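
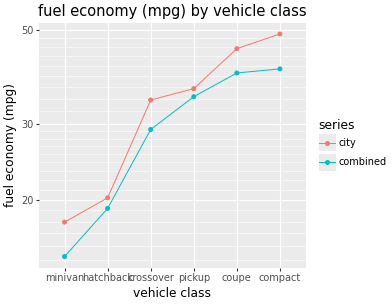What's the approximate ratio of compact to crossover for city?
compact ≈ 50, crossover ≈ 35; 50/35 ≈ 1.43.

≈ 1.43×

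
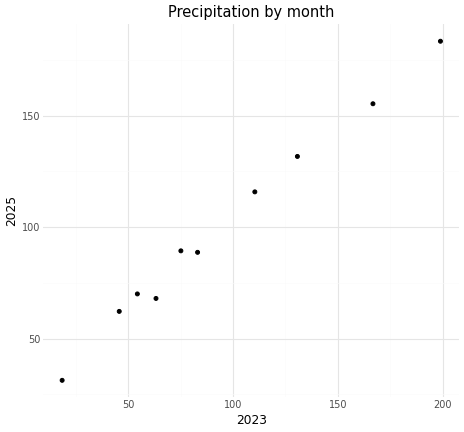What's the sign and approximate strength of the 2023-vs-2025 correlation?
Points are positively correlated; strong (|r| ≈ 1.0).

positive, strong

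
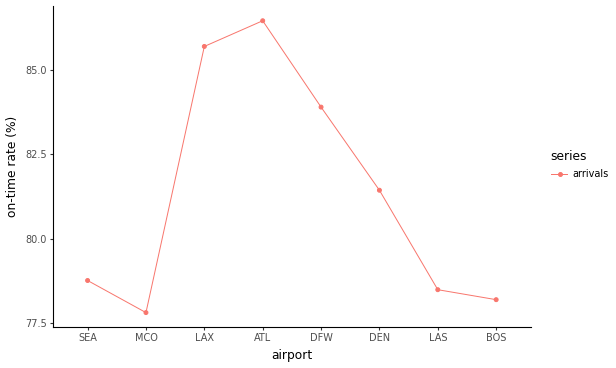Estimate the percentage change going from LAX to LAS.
LAX ≈ 86, LAS ≈ 78; (78 − 86) / 86 ≈ -9.3%.

≈ -9.3%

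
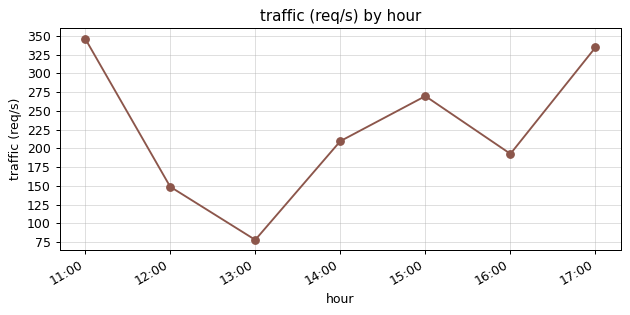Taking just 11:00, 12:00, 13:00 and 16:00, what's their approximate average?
(350 + 150 + 75 + 200) / 4 ≈ 194.

≈ 194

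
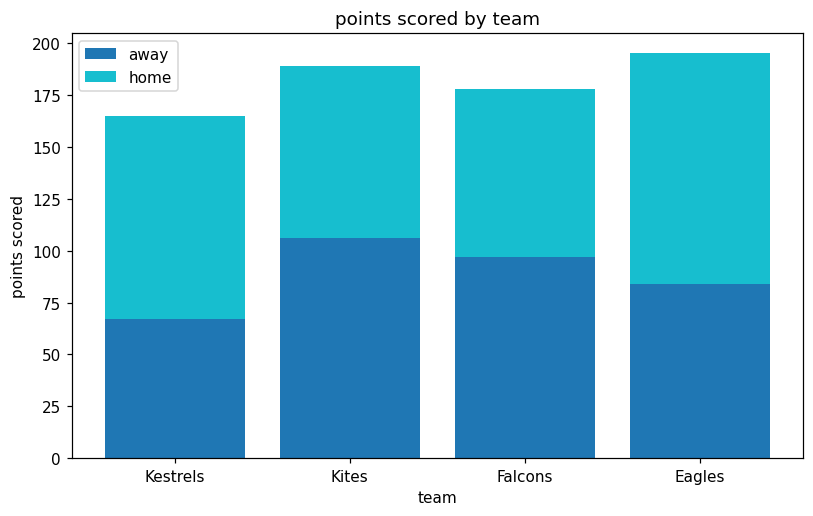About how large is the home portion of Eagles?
≈ 120

home top ≈ 200, bottom ≈ 80; segment ≈ 120.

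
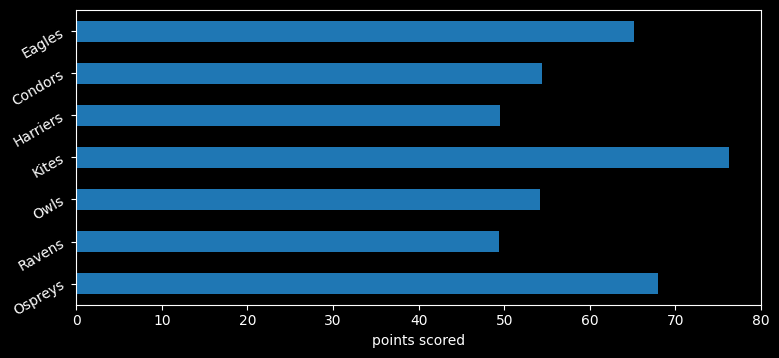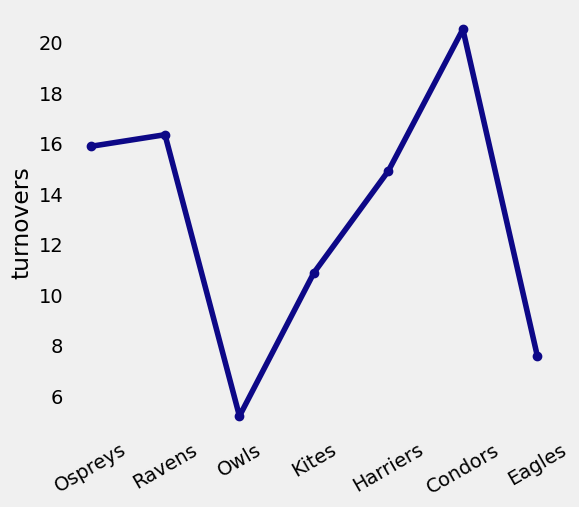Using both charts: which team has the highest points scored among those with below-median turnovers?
Chart 2 median turnovers ≈ 14; below-median teams: Owls, Kites, Eagles. Among those, Kites has the highest points scored (≈ 80).

Kites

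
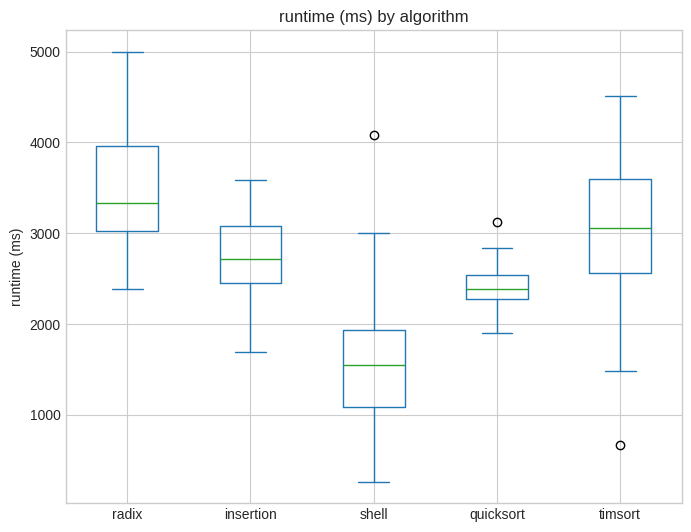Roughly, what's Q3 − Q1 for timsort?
Q3 ≈ 3600, Q1 ≈ 2600; IQR ≈ 1000.

≈ 1000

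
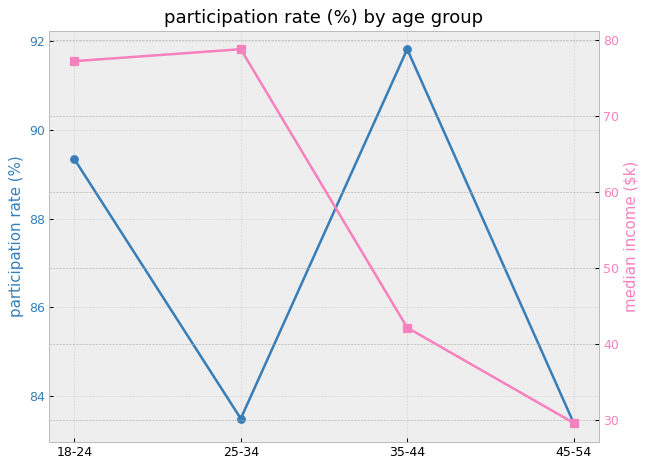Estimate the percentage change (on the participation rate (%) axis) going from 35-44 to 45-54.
35-44 ≈ 92, 45-54 ≈ 83; (83 − 92) / 92 ≈ -9.8%.

≈ -9.8%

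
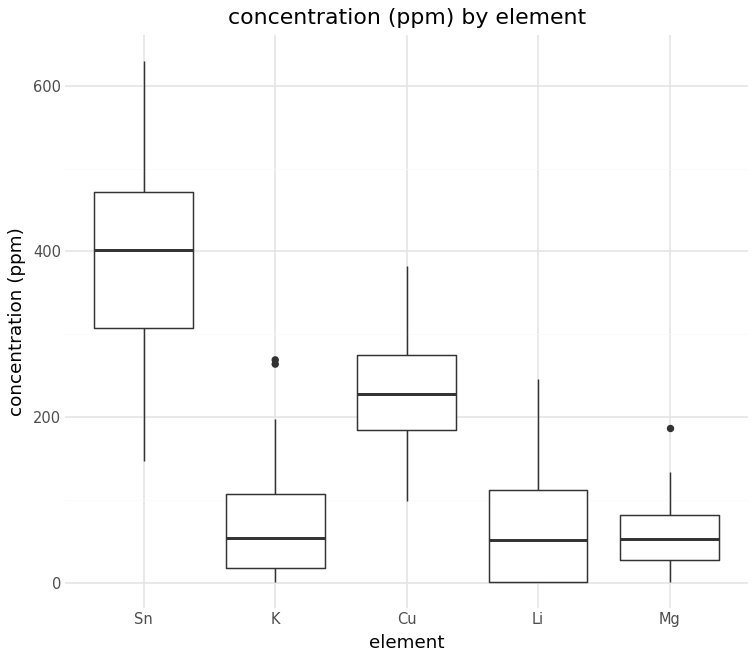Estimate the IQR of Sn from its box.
≈ 150

Q3 ≈ 450, Q1 ≈ 300; IQR ≈ 150.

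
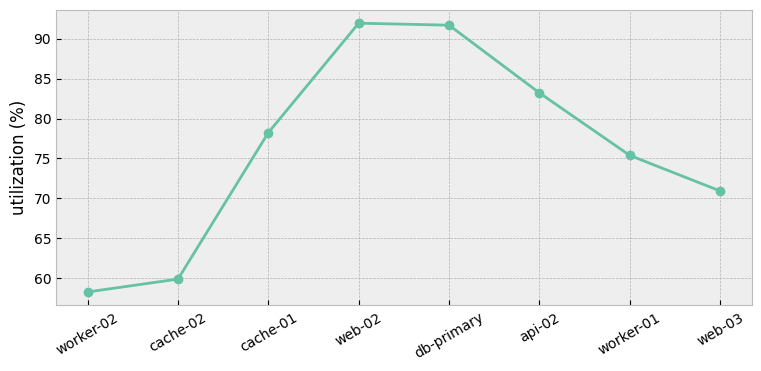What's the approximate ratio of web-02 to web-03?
≈ 1.29×

web-02 ≈ 90, web-03 ≈ 70; 90/70 ≈ 1.29.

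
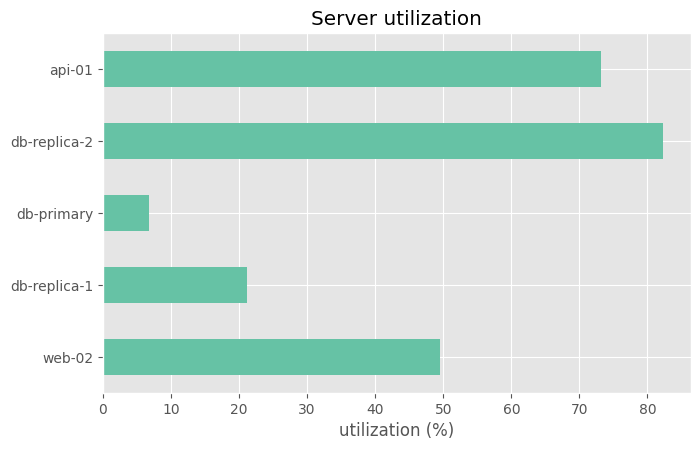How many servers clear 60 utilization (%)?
2

Above 60: db-replica-2, api-01.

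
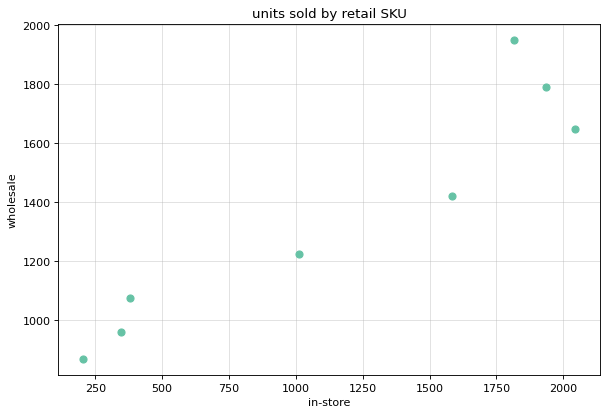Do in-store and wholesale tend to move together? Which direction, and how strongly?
positive, strong

Points are positively correlated; strong (|r| ≈ 0.9).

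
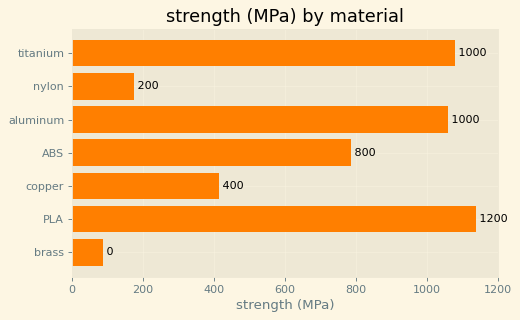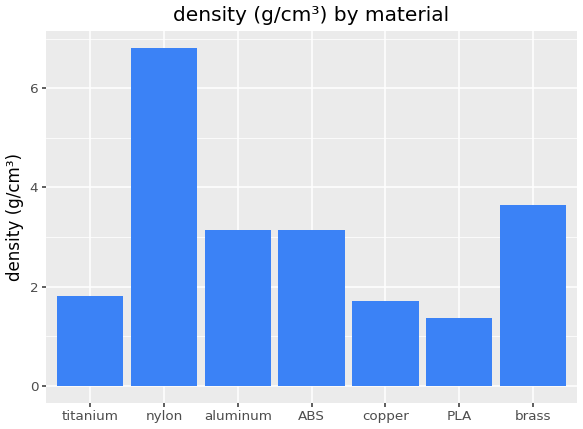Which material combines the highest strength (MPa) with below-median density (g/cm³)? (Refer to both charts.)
PLA

Chart 2 median density (g/cm³) ≈ 3; below-median materials: titanium, copper, PLA. Among those, PLA has the highest strength (MPa) (≈ 1200).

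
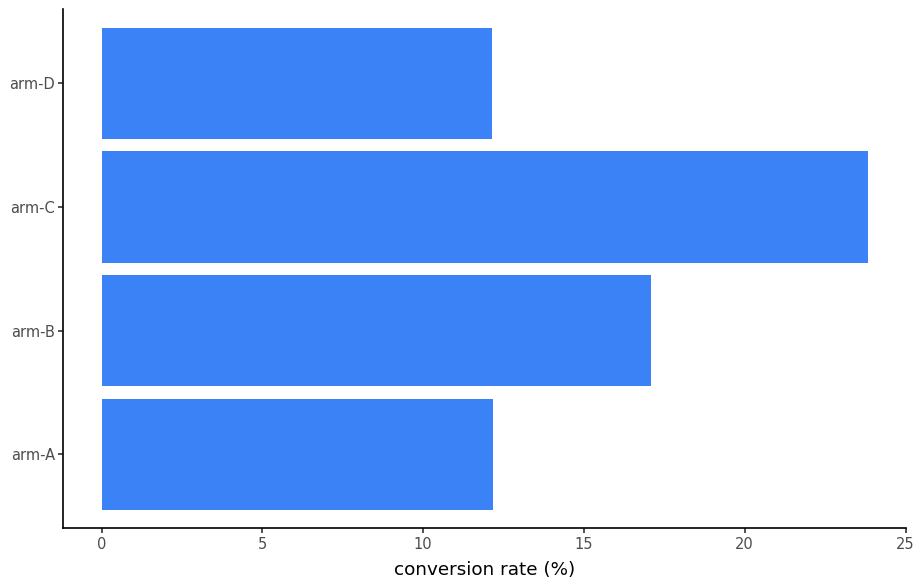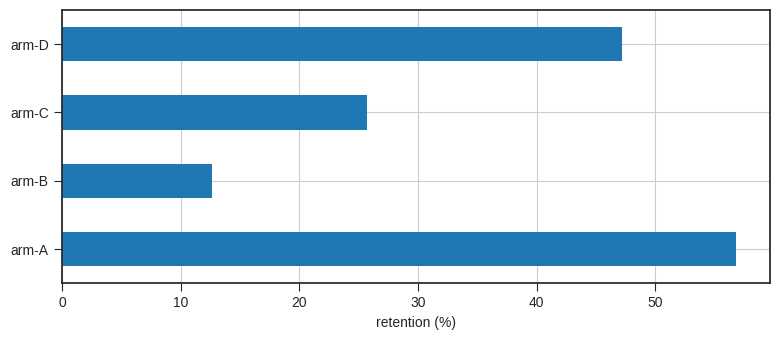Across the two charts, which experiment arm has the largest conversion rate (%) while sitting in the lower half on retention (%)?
Chart 2 median retention (%) ≈ 40; below-median experiment arms: arm-B, arm-C. Among those, arm-C has the highest conversion rate (%) (≈ 25).

arm-C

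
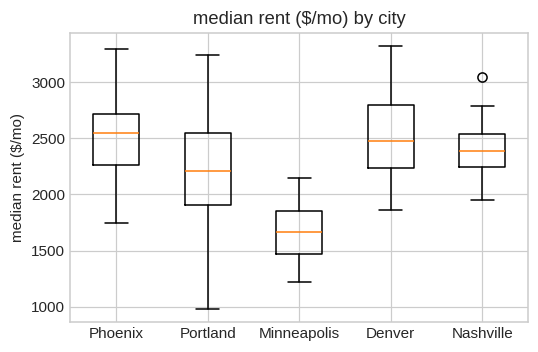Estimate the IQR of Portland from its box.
≈ 600

Q3 ≈ 2500, Q1 ≈ 1900; IQR ≈ 600.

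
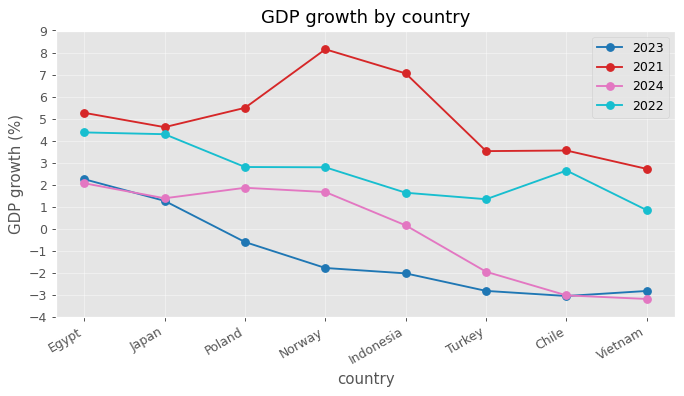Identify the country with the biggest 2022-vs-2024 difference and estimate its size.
Chile, ≈ 6 %

Chile: 2022 ≈ 3, 2024 ≈ -3 → gap ≈ 6. Next-largest (Vietnam) is only ≈ 4.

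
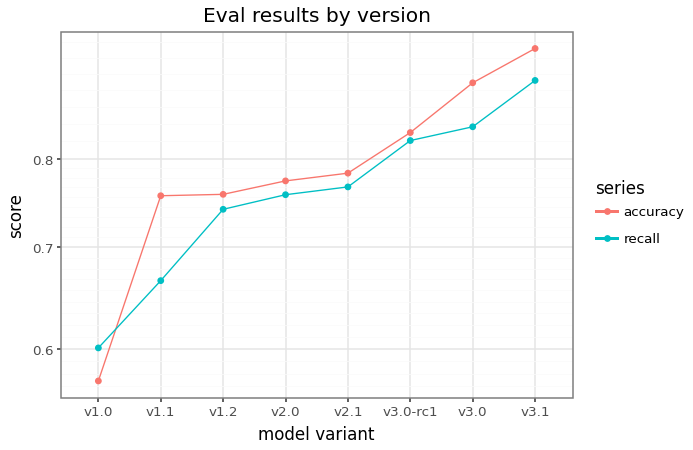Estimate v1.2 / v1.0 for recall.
v1.2 ≈ 0.75, v1.0 ≈ 0.60; 0.75/0.60 ≈ 1.25.

≈ 1.25×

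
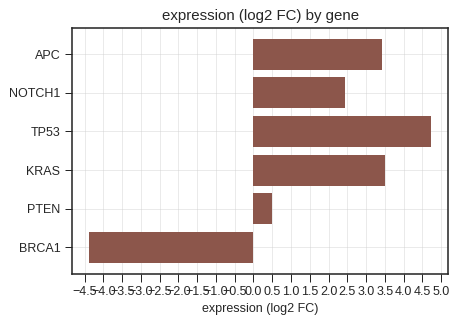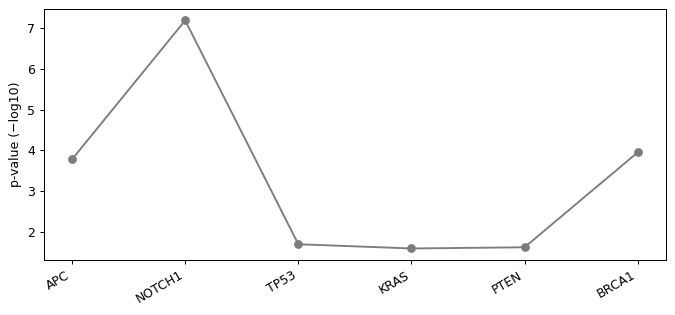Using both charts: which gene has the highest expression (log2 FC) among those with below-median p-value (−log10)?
Chart 2 median p-value (−log10) ≈ 3; below-median genes: TP53, KRAS, PTEN. Among those, TP53 has the highest expression (log2 FC) (≈ 4.5).

TP53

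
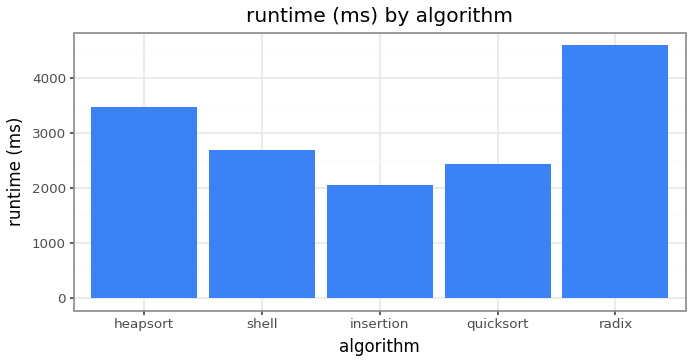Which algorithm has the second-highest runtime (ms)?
heapsort

Top 3: radix ≈ 4500, heapsort ≈ 3500, shell ≈ 2500.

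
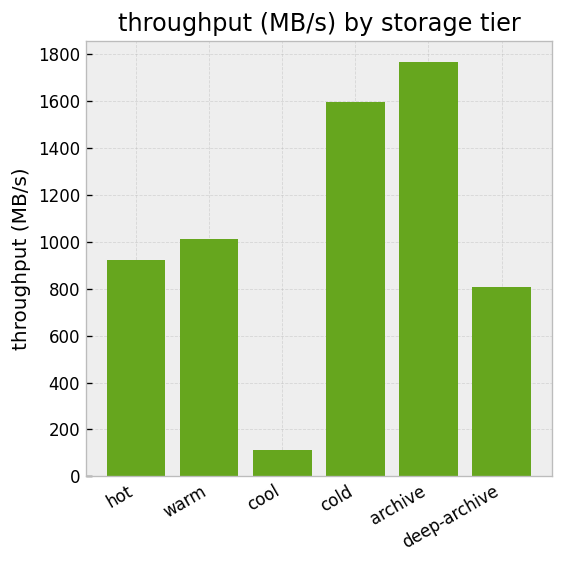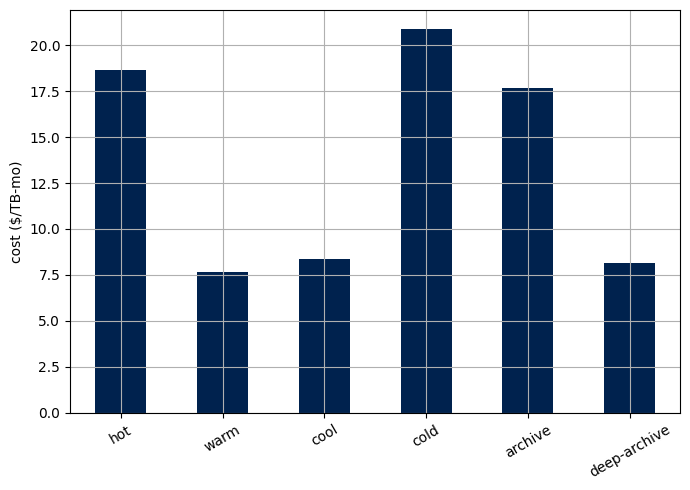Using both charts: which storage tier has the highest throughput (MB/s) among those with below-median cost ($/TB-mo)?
Chart 2 median cost ($/TB-mo) ≈ 14; below-median storage tiers: warm, cool, deep-archive. Among those, warm has the highest throughput (MB/s) (≈ 1000).

warm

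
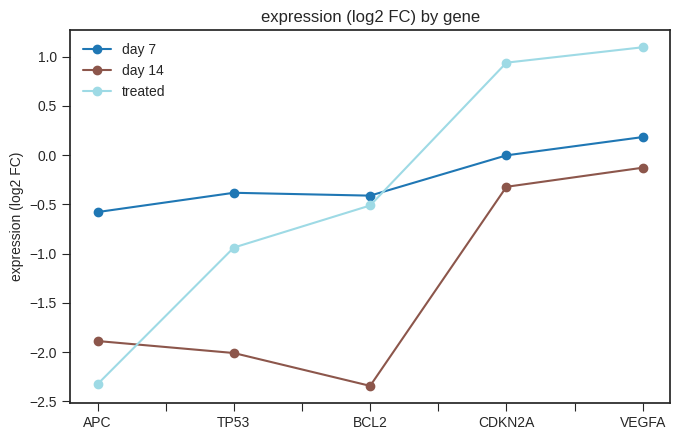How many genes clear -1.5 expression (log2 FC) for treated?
Above -1.5: TP53, BCL2, CDKN2A, VEGFA.

4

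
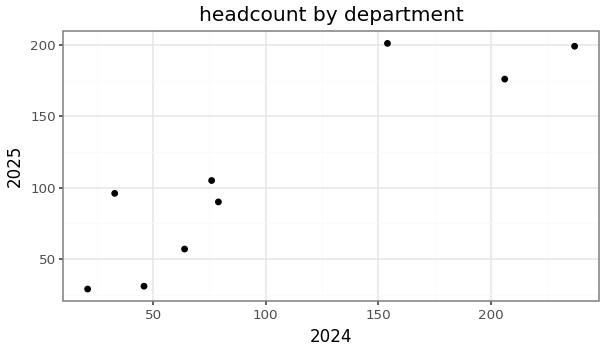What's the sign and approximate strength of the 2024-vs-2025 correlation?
Points are positively correlated; strong (|r| ≈ 0.9).

positive, strong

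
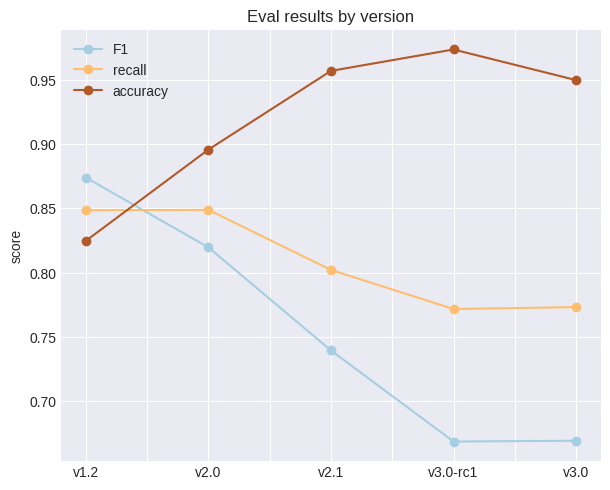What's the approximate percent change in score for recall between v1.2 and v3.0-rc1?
v1.2 ≈ 0.85, v3.0-rc1 ≈ 0.75; (0.75 − 0.85) / 0.85 ≈ -11.8%.

≈ -11.8%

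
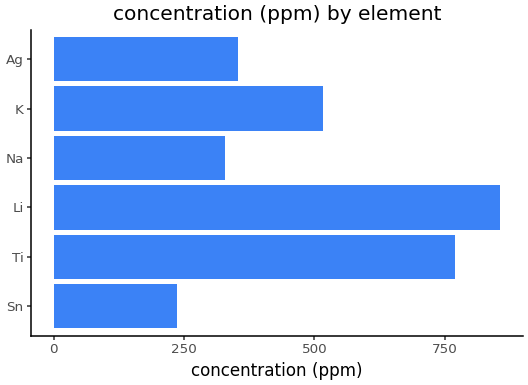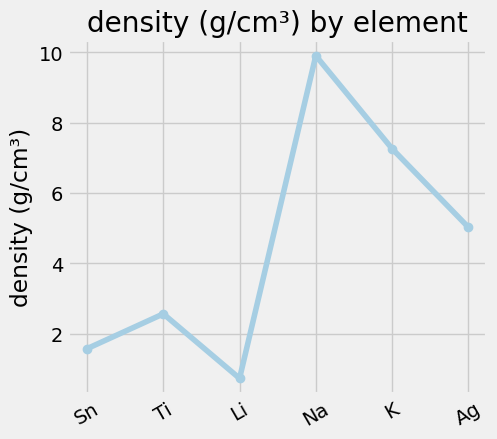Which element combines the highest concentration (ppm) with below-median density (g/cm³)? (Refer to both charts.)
Li

Chart 2 median density (g/cm³) ≈ 4; below-median elements: Sn, Ti, Li. Among those, Li has the highest concentration (ppm) (≈ 900).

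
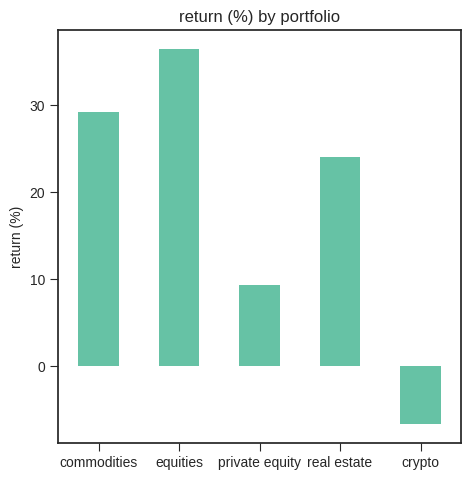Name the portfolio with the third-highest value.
real estate

Top 4: equities ≈ 35, commodities ≈ 30, real estate ≈ 25, private equity ≈ 10.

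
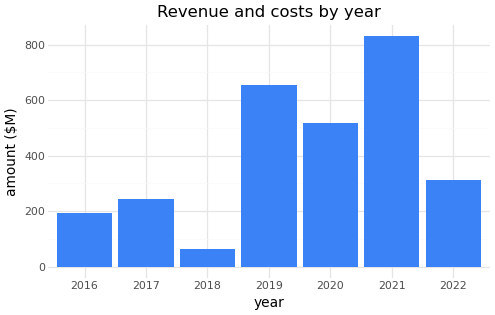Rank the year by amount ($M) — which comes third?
Top 4: 2021 ≈ 800, 2019 ≈ 700, 2020 ≈ 500, 2022 ≈ 300.

2020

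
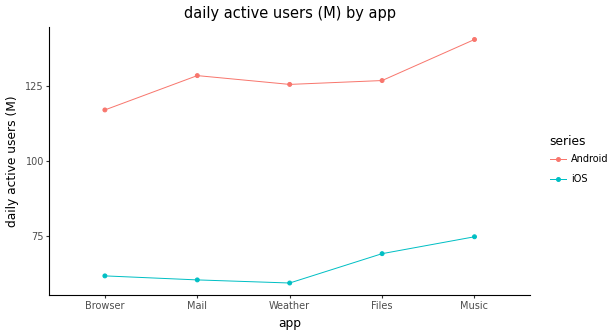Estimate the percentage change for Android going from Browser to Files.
Browser ≈ 120, Files ≈ 130; (130 − 120) / 120 ≈ +8.3%.

≈ +8.3%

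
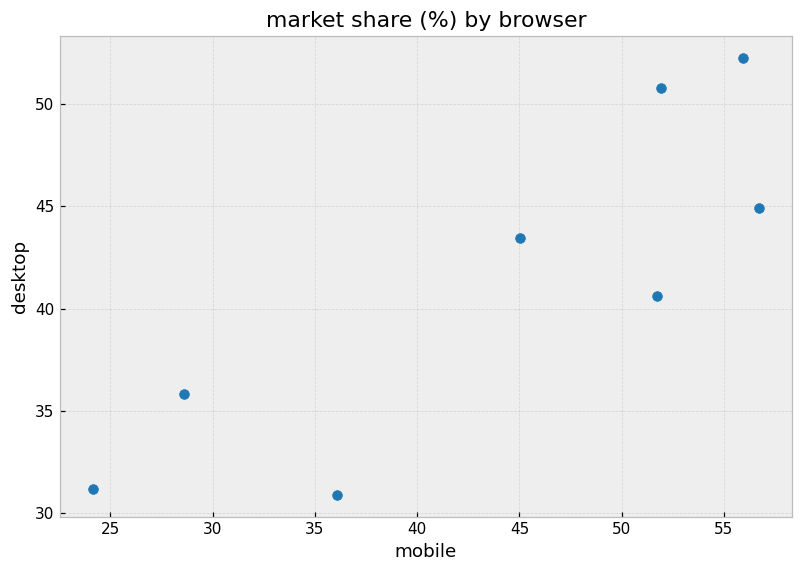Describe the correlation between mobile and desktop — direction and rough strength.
Points are positively correlated; strong (|r| ≈ 0.8).

positive, strong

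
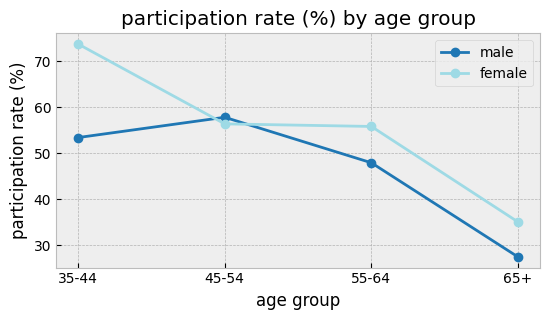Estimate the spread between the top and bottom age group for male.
≈ 35

Max 45-54 ≈ 60, min 65+ ≈ 25; range ≈ 35.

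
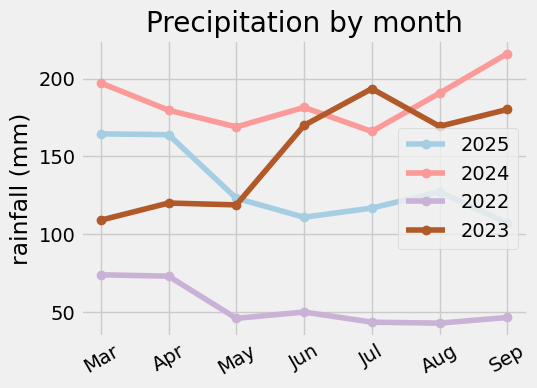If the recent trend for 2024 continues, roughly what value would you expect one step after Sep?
≈ 250

Last three: 160, 200, 220 → slope ≈ 30/step → next ≈ 250.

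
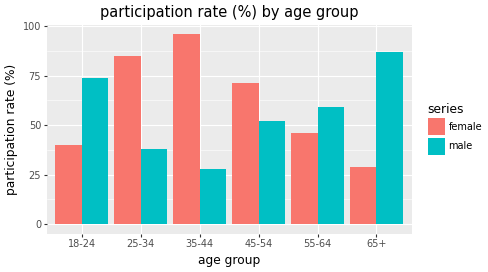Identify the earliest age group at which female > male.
25-34

18-24: female ≈ 40 vs male ≈ 70 (not yet); 25-34: female ≈ 90 vs male ≈ 40 (first crossover).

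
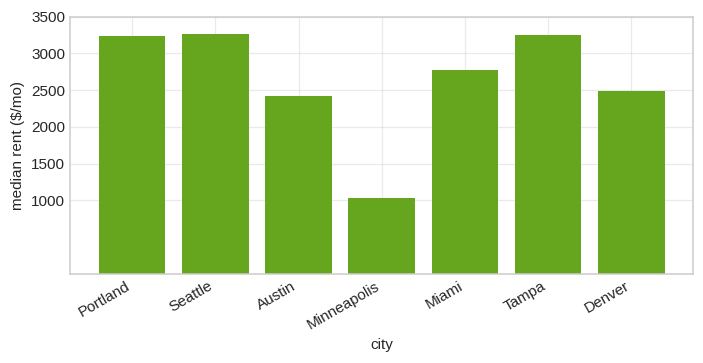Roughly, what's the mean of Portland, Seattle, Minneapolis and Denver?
≈ 2500

(3000 + 3500 + 1000 + 2500) / 4 ≈ 2500.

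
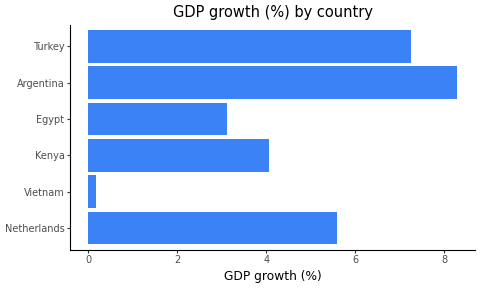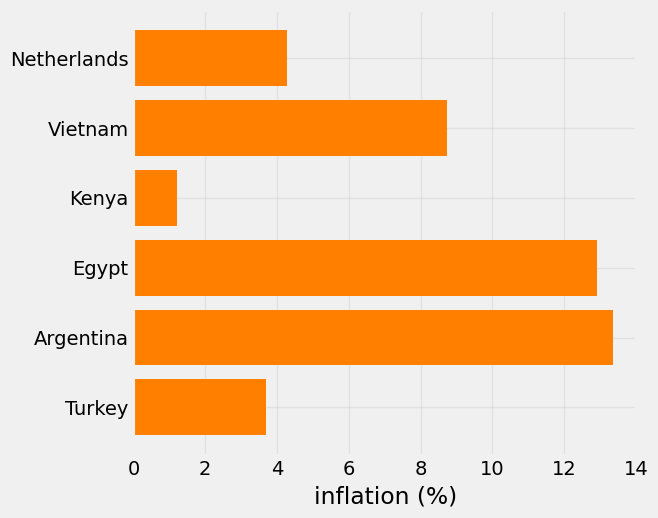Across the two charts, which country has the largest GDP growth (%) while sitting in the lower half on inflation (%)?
Turkey

Chart 2 median inflation (%) ≈ 6; below-median countries: Netherlands, Kenya, Turkey. Among those, Turkey has the highest GDP growth (%) (≈ 7).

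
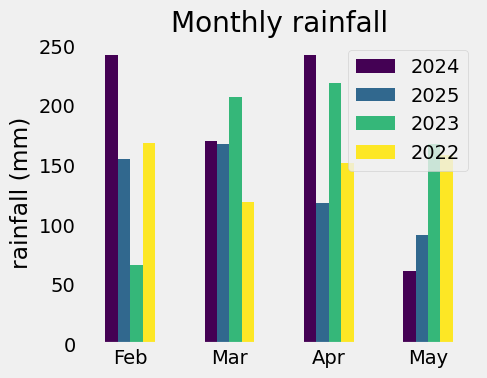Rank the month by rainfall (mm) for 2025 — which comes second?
Feb

Top 3 for 2025: Mar ≈ 175, Feb ≈ 150, Apr ≈ 125.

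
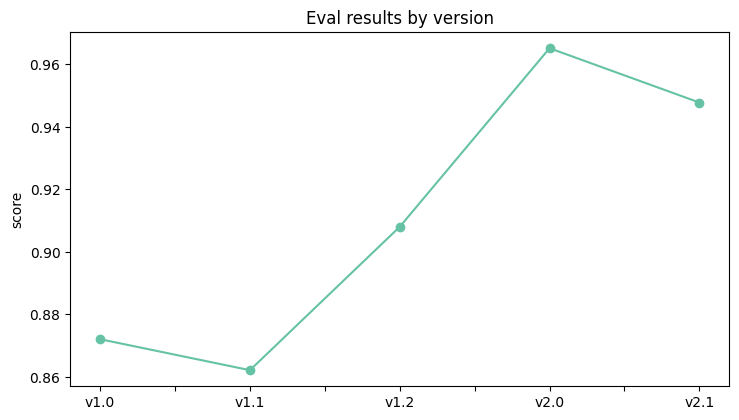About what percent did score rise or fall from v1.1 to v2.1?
v1.1 ≈ 0.86, v2.1 ≈ 0.95; (0.95 − 0.86) / 0.86 ≈ +10.5%.

≈ +10.5%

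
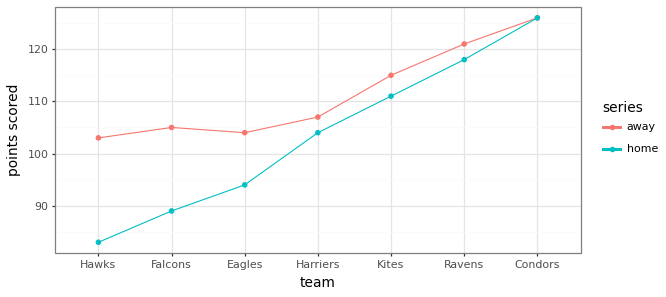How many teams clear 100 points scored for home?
4

Above 100: Harriers, Kites, Ravens, Condors.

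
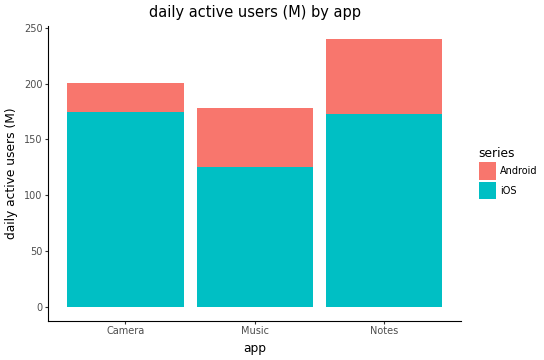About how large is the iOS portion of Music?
iOS top ≈ 120, bottom ≈ 0; segment ≈ 120.

≈ 120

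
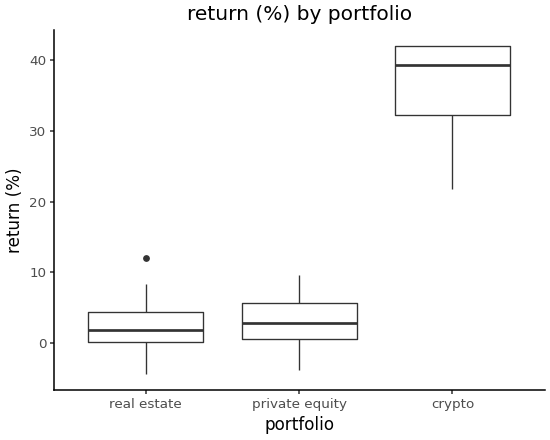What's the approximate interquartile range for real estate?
≈ 5

Q3 ≈ 5, Q1 ≈ 0; IQR ≈ 5.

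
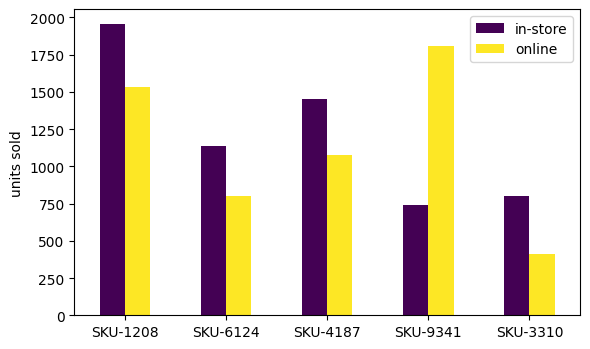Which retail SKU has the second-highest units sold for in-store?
Top 3 for in-store: SKU-1208 ≈ 2000, SKU-4187 ≈ 1400, SKU-6124 ≈ 1200.

SKU-4187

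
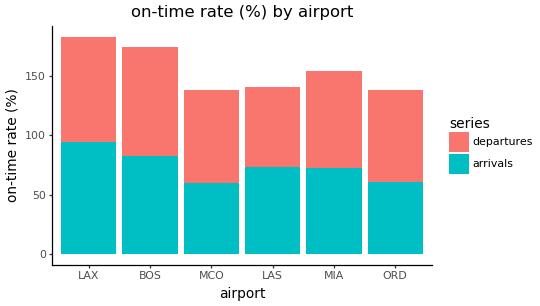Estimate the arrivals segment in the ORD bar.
≈ 60

arrivals top ≈ 60, bottom ≈ 0; segment ≈ 60.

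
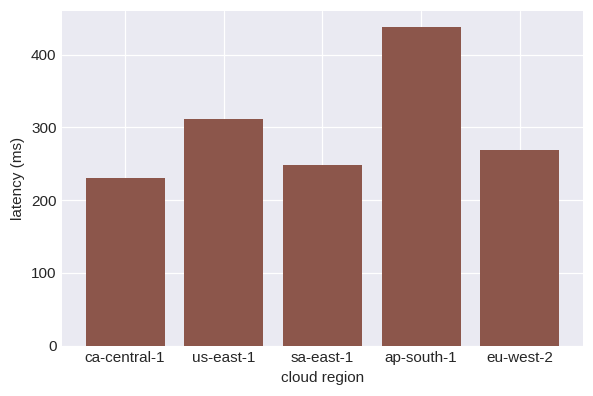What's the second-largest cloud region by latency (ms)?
us-east-1

Top 3: ap-south-1 ≈ 450, us-east-1 ≈ 300, eu-west-2 ≈ 250.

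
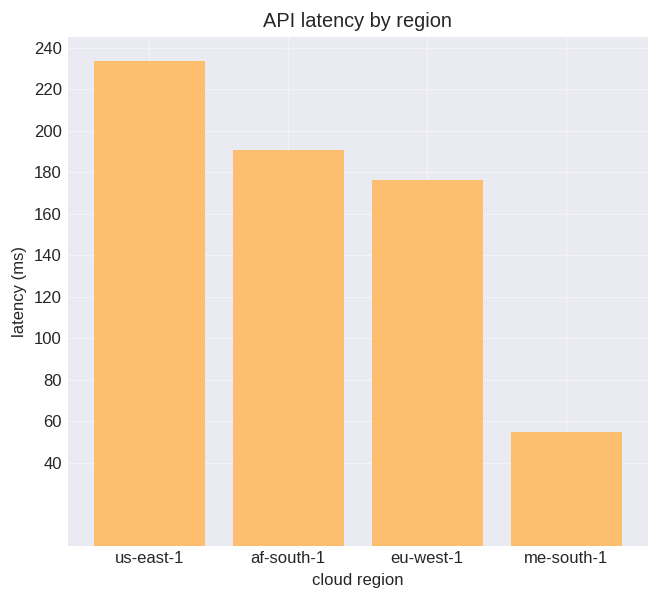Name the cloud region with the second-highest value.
Top 3: us-east-1 ≈ 240, af-south-1 ≈ 200, eu-west-1 ≈ 180.

af-south-1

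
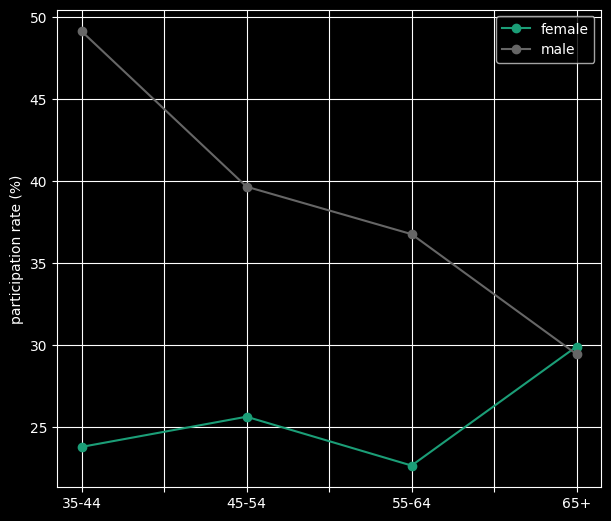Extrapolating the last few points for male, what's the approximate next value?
≈ 25

Last three: 40, 35, 30 → slope ≈ -5/step → next ≈ 25.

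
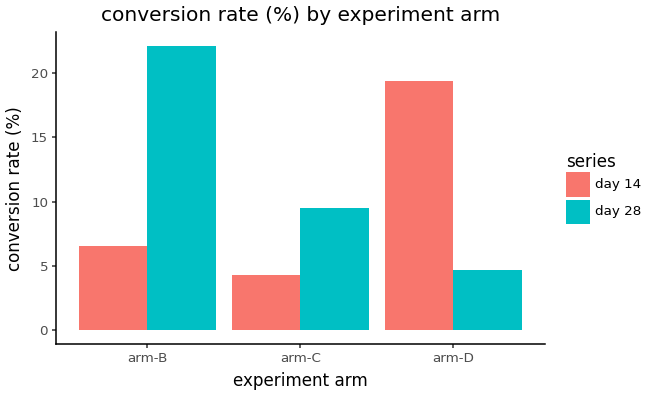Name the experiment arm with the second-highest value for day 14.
arm-B

Top 3 for day 14: arm-D ≈ 20, arm-B ≈ 6, arm-C ≈ 4.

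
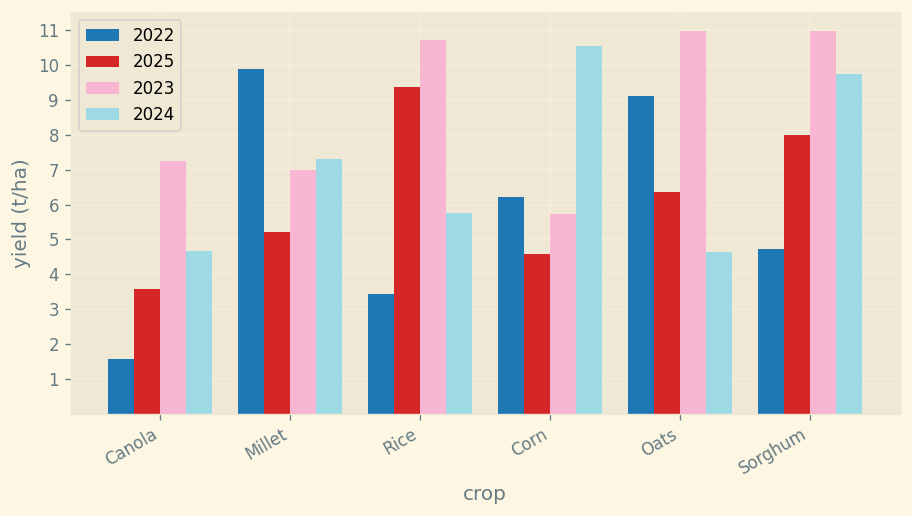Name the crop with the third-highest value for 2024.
Top 4 for 2024: Corn ≈ 11, Sorghum ≈ 10, Millet ≈ 7, Rice ≈ 6.

Millet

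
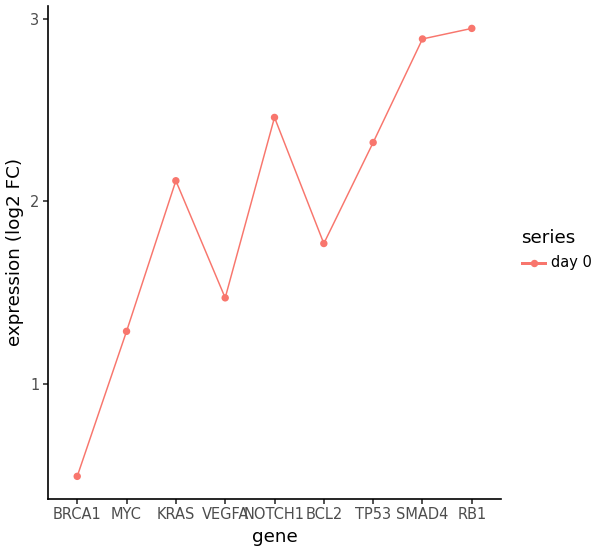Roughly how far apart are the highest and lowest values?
≈ 2.5

Max RB1 ≈ 3.0, min BRCA1 ≈ 0.5; range ≈ 2.5.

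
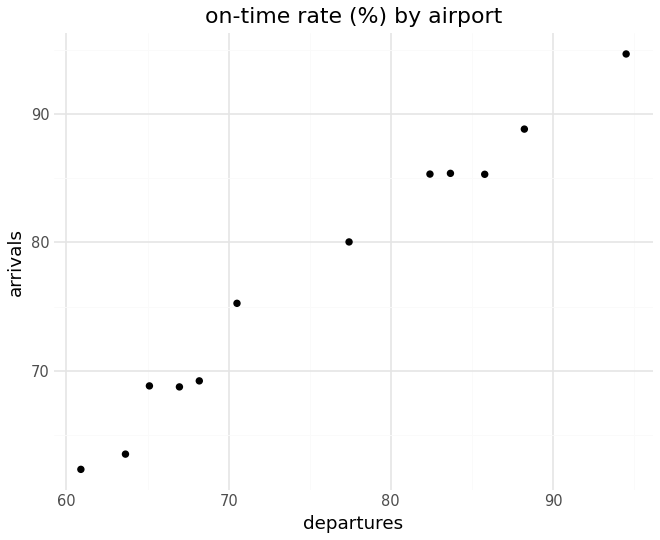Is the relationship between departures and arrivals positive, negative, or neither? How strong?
Points are positively correlated; strong (|r| ≈ 1.0).

positive, strong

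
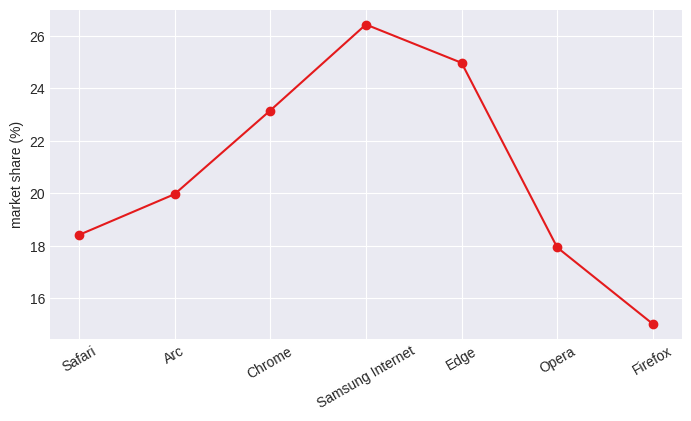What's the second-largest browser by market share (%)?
Top 3: Samsung Internet ≈ 26, Edge ≈ 25, Chrome ≈ 23.

Edge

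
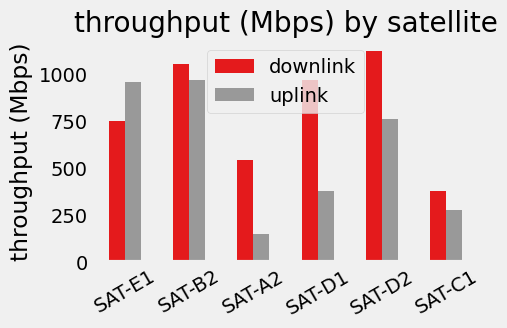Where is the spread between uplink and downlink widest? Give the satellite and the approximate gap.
SAT-D1, ≈ 600 Mbps

SAT-D1: uplink ≈ 400, downlink ≈ 1000 → gap ≈ 600. Next-largest (SAT-A2) is only ≈ 300.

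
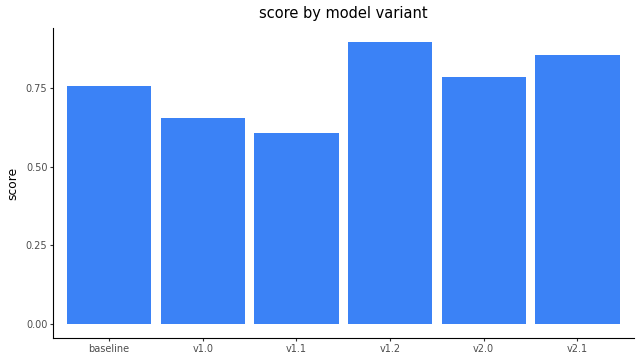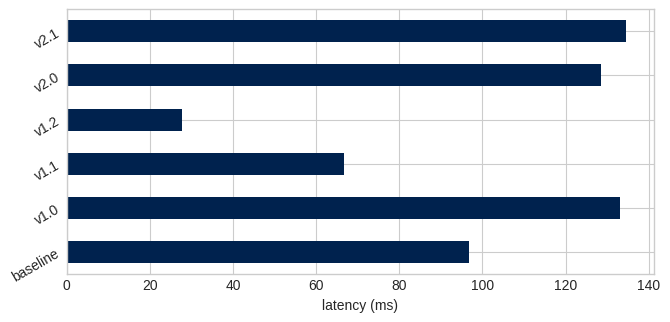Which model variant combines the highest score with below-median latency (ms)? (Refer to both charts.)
v1.2

Chart 2 median latency (ms) ≈ 120; below-median model variants: baseline, v1.1, v1.2. Among those, v1.2 has the highest score (≈ 0.9).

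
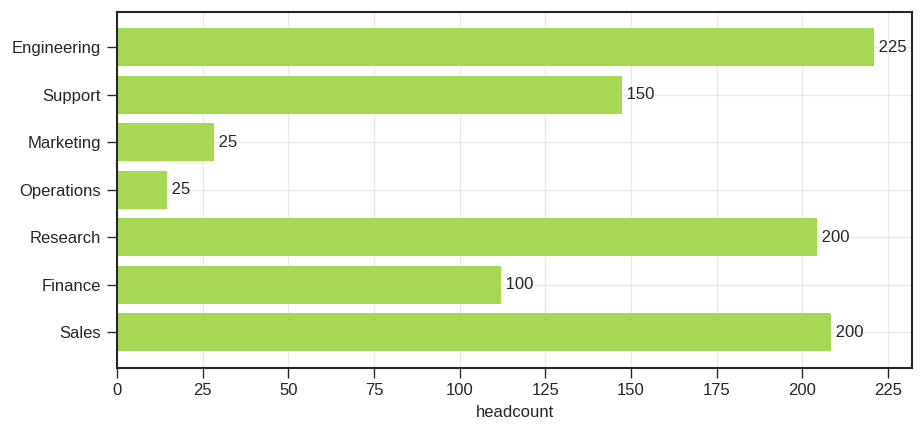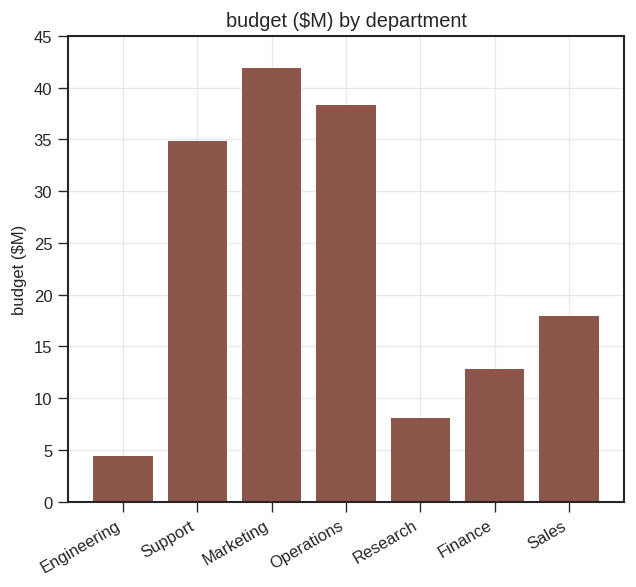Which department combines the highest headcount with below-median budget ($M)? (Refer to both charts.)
Chart 2 median budget ($M) ≈ 20; below-median departments: Engineering, Research, Finance. Among those, Engineering has the highest headcount (≈ 225).

Engineering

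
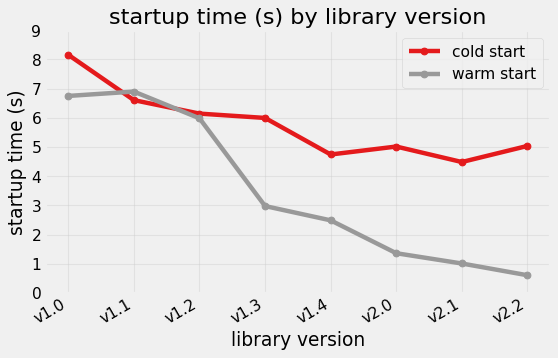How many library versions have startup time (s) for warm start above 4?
3

Above 4: v1.0, v1.1, v1.2.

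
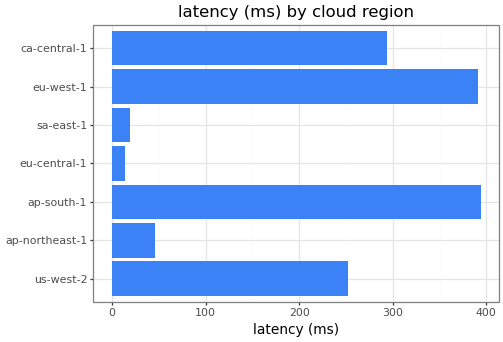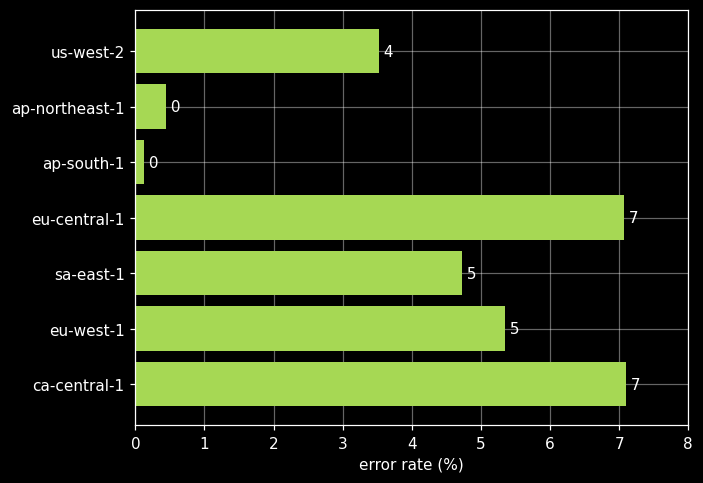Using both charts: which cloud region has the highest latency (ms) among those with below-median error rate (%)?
ap-south-1

Chart 2 median error rate (%) ≈ 5; below-median cloud regions: us-west-2, ap-northeast-1, ap-south-1. Among those, ap-south-1 has the highest latency (ms) (≈ 400).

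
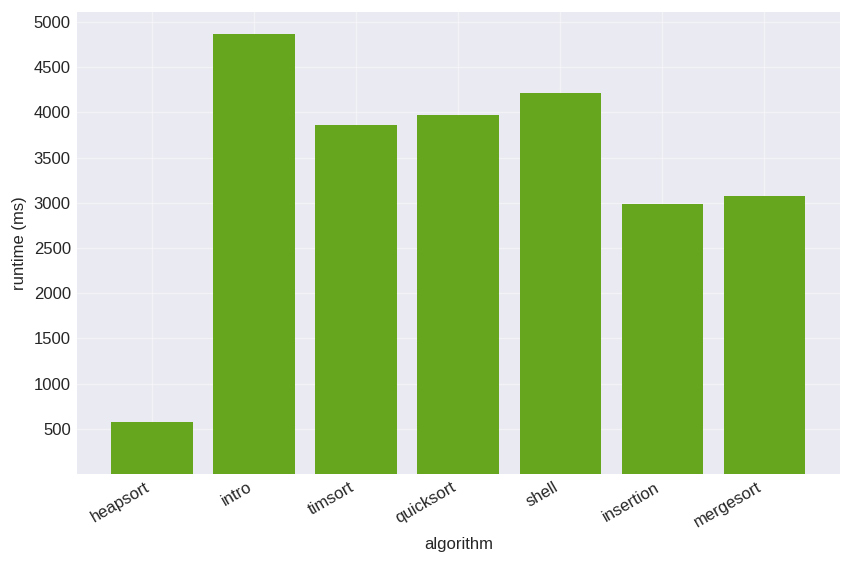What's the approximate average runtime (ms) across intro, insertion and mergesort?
≈ 3667

(5000 + 3000 + 3000) / 3 ≈ 3667.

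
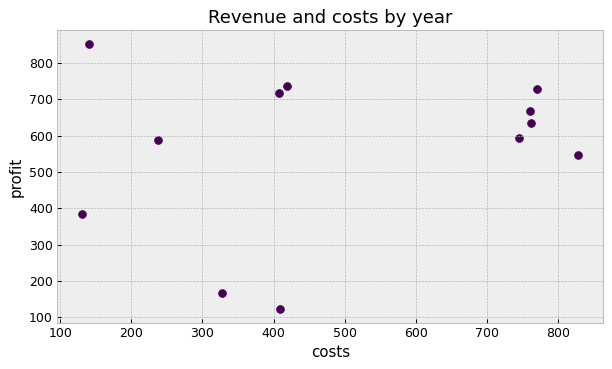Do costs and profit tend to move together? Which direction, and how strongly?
no clear correlation

Points are roughly uncorrelated; weak (|r| ≈ 0.2).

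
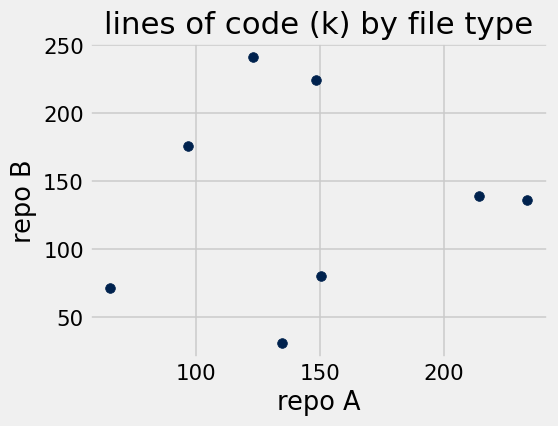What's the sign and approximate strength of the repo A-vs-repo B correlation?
Points are roughly uncorrelated; weak (|r| ≈ 0.1).

no clear correlation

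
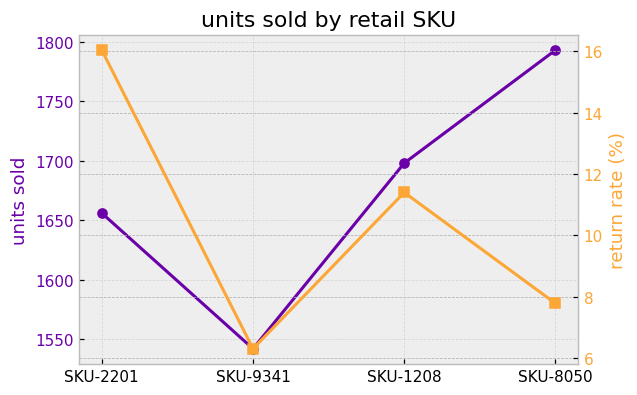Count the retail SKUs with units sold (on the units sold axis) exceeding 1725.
1

Above 1725: SKU-8050.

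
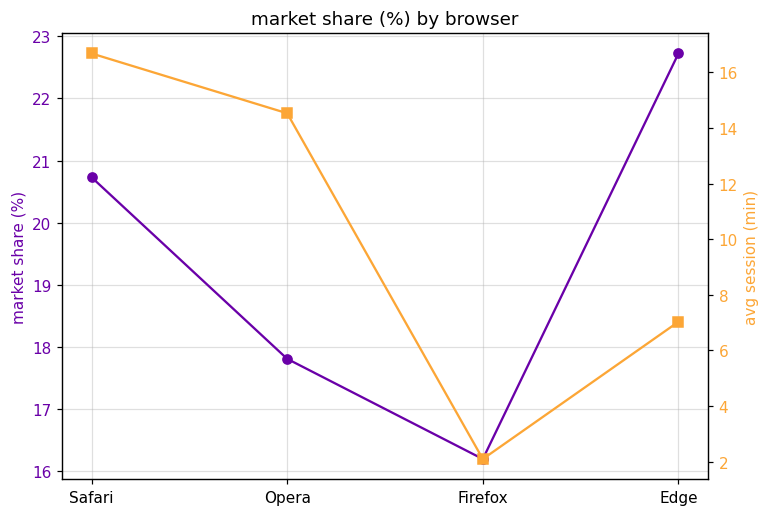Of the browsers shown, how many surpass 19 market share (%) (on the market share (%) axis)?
2

Above 19: Safari, Edge.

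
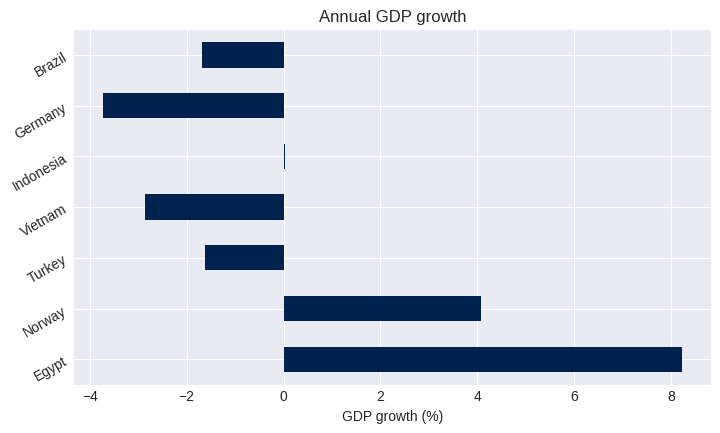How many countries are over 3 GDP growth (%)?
2

Above 3: Egypt, Norway.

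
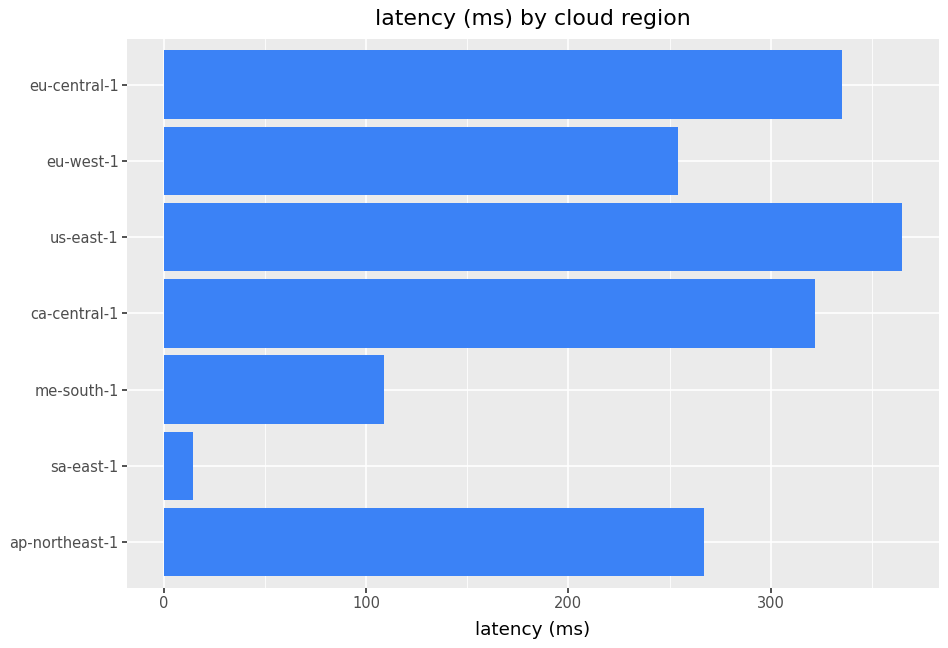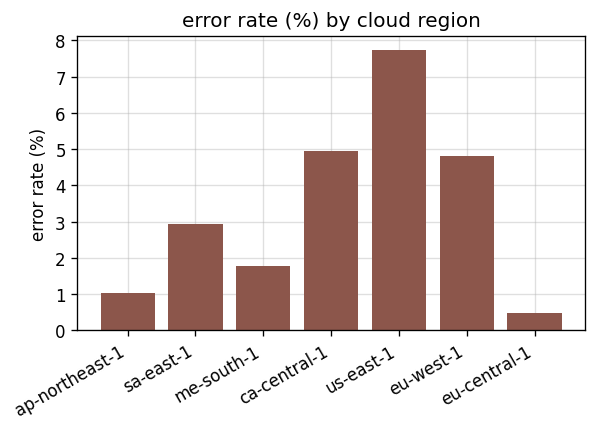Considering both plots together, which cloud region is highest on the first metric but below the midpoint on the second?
eu-central-1

Chart 2 median error rate (%) ≈ 3; below-median cloud regions: ap-northeast-1, me-south-1, eu-central-1. Among those, eu-central-1 has the highest latency (ms) (≈ 350).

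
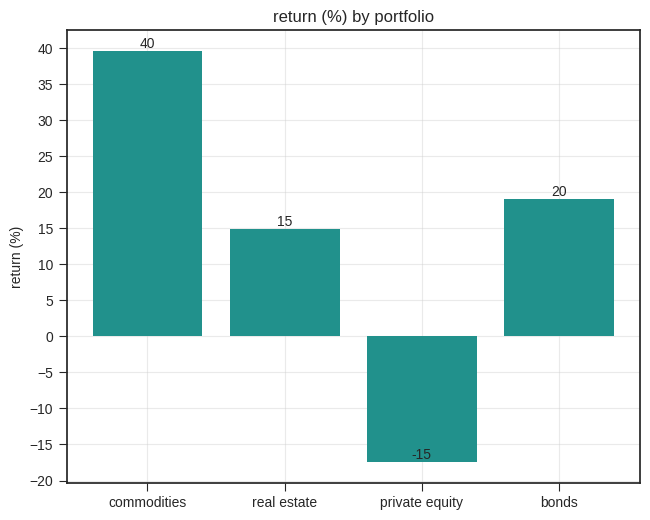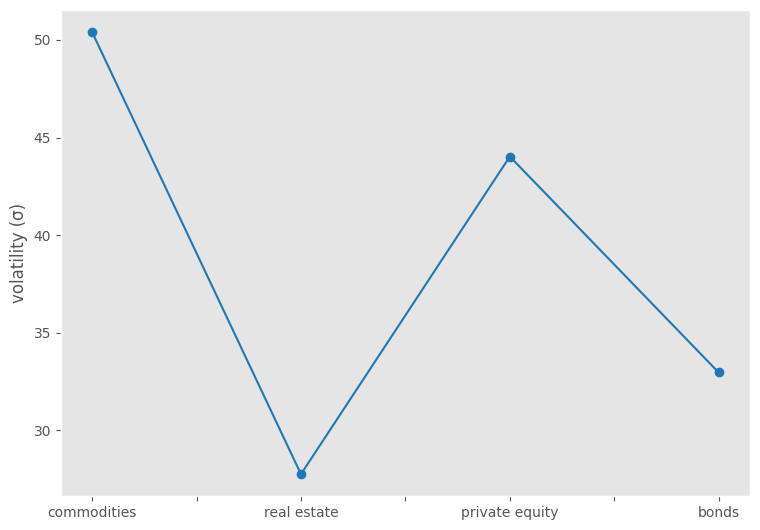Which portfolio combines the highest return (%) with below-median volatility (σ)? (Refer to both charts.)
Chart 2 median volatility (σ) ≈ 40; below-median portfolios: real estate, bonds. Among those, bonds has the highest return (%) (≈ 20).

bonds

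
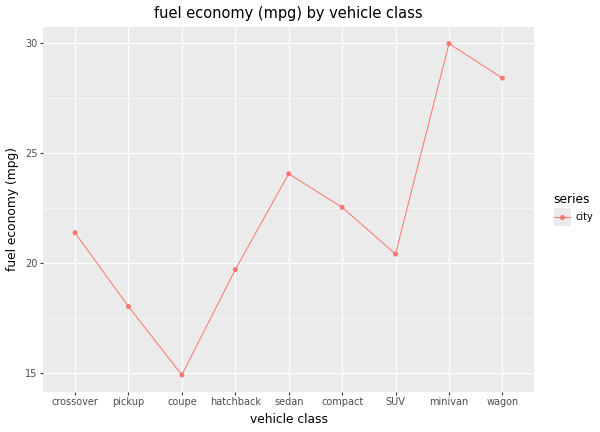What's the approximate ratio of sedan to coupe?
sedan ≈ 24, coupe ≈ 14; 24/14 ≈ 1.71.

≈ 1.71×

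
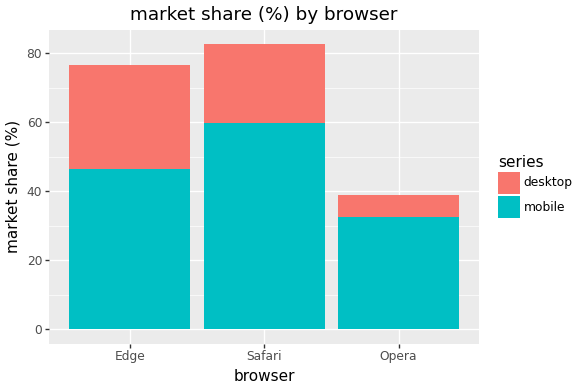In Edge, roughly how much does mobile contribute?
mobile top ≈ 50, bottom ≈ 0; segment ≈ 50.

≈ 50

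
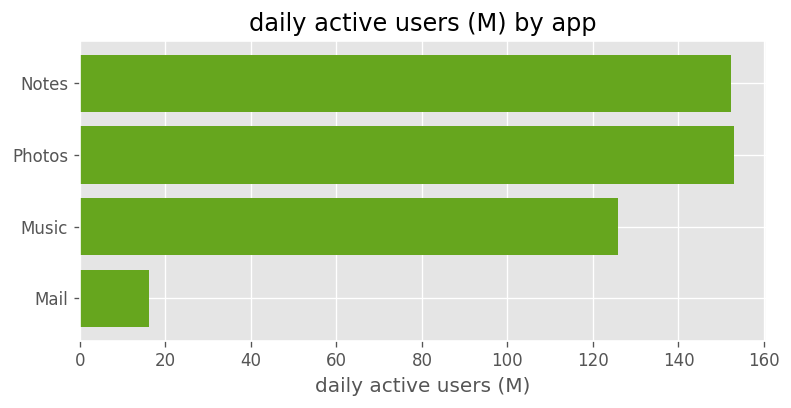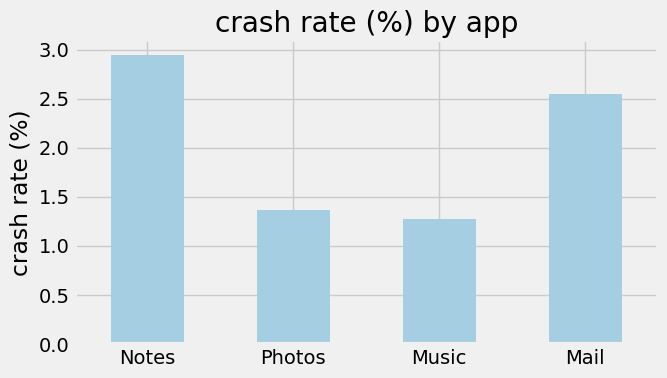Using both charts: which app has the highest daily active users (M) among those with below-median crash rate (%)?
Chart 2 median crash rate (%) ≈ 2; below-median apps: Photos, Music. Among those, Photos has the highest daily active users (M) (≈ 160).

Photos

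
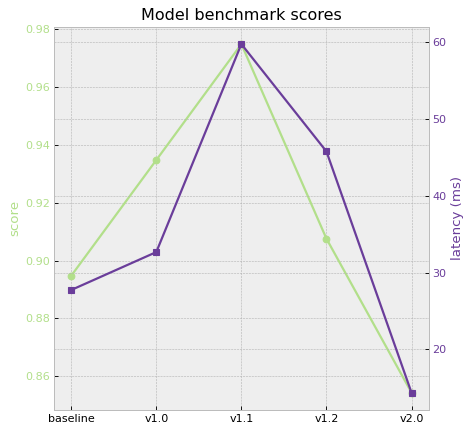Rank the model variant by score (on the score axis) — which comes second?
v1.0

Top 3 (on the score axis): v1.1 ≈ 0.98, v1.0 ≈ 0.94, v1.2 ≈ 0.90.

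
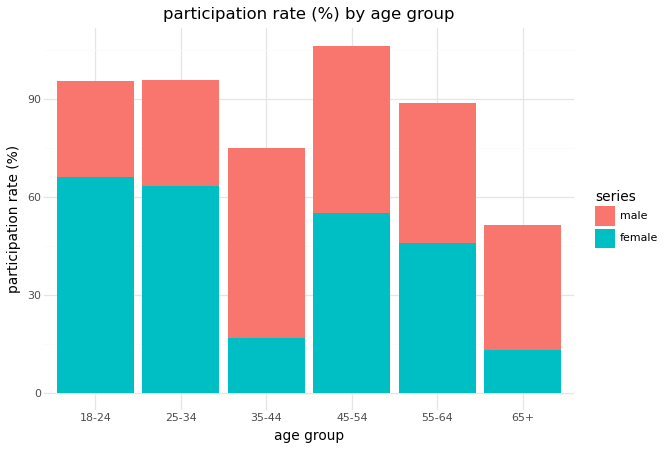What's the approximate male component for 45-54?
≈ 50

male top ≈ 110, bottom ≈ 60; segment ≈ 50.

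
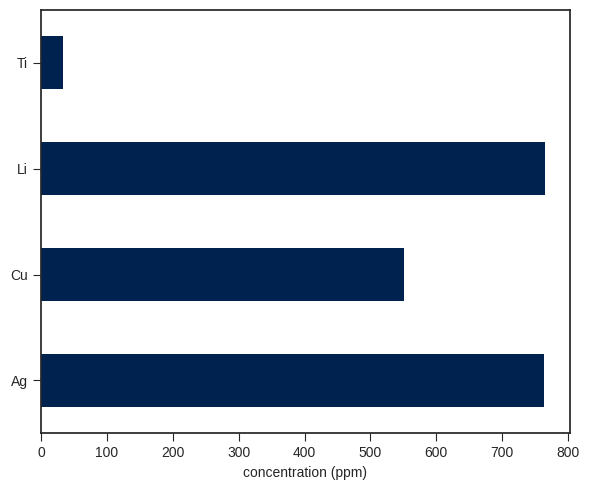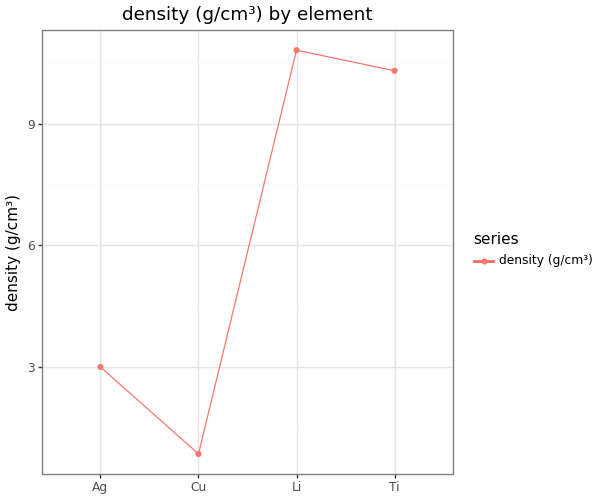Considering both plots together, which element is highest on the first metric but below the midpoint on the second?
Ag

Chart 2 median density (g/cm³) ≈ 7; below-median elements: Ag, Cu. Among those, Ag has the highest concentration (ppm) (≈ 800).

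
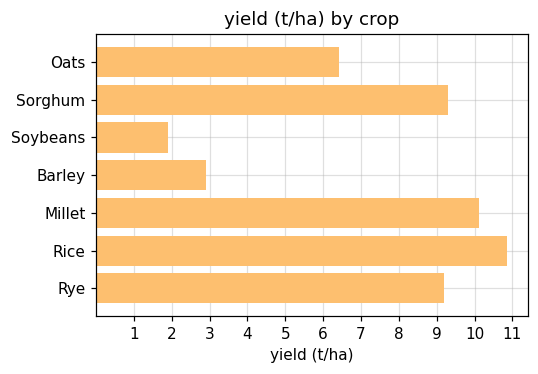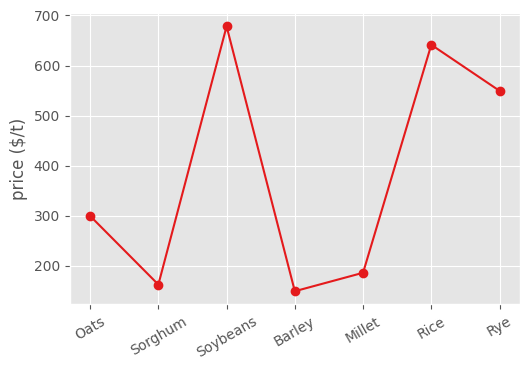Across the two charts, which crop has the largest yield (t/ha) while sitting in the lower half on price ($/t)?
Chart 2 median price ($/t) ≈ 300; below-median crops: Sorghum, Barley, Millet. Among those, Millet has the highest yield (t/ha) (≈ 10).

Millet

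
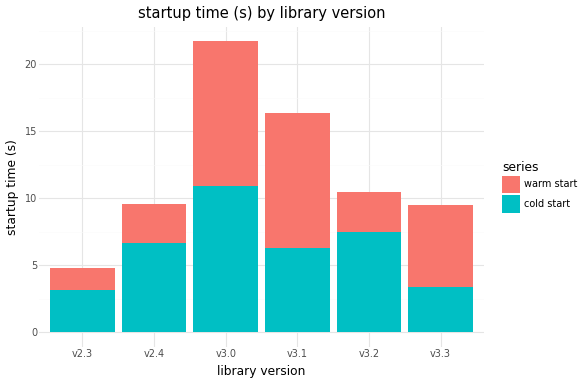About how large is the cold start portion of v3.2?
cold start top ≈ 8, bottom ≈ 0; segment ≈ 8.

≈ 8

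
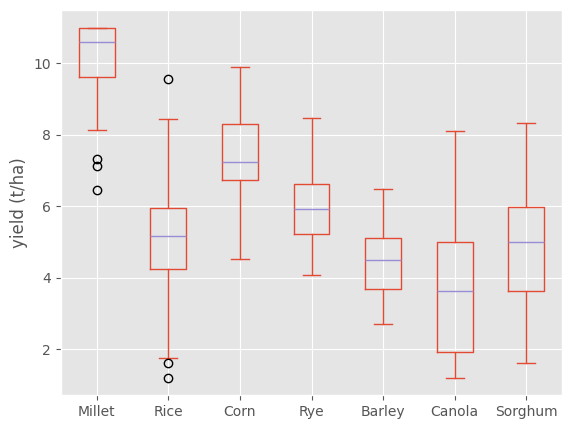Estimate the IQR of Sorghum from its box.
≈ 2

Q3 ≈ 6, Q1 ≈ 4; IQR ≈ 2.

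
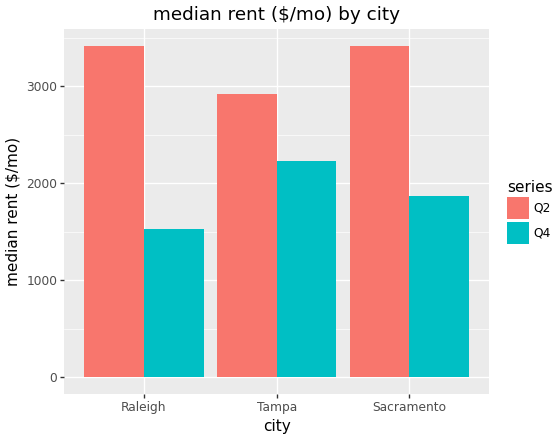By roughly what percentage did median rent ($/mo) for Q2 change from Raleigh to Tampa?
≈ -14.3%

Raleigh ≈ 3500, Tampa ≈ 3000; (3000 − 3500) / 3500 ≈ -14.3%.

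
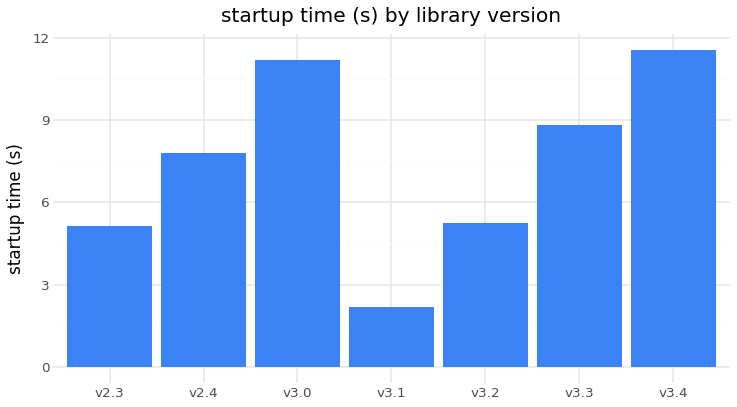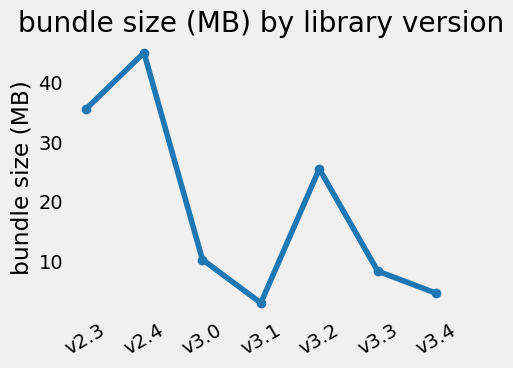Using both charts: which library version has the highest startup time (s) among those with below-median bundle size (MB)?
Chart 2 median bundle size (MB) ≈ 10; below-median library versions: v3.1, v3.3, v3.4. Among those, v3.4 has the highest startup time (s) (≈ 12).

v3.4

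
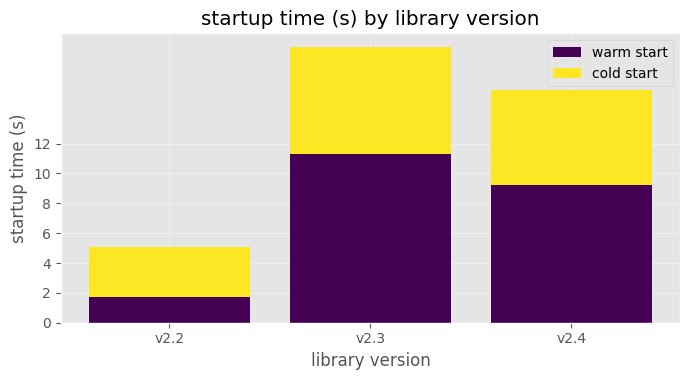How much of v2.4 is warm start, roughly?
warm start top ≈ 10, bottom ≈ 0; segment ≈ 10.

≈ 10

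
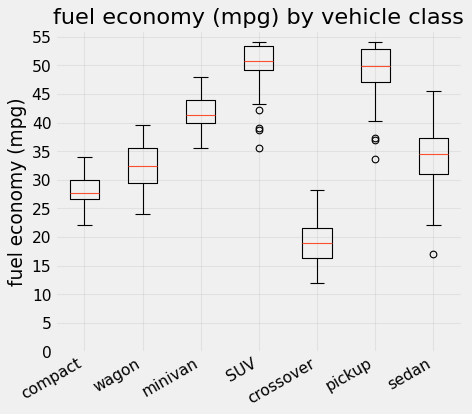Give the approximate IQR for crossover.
Q3 ≈ 20, Q1 ≈ 15; IQR ≈ 5.

≈ 5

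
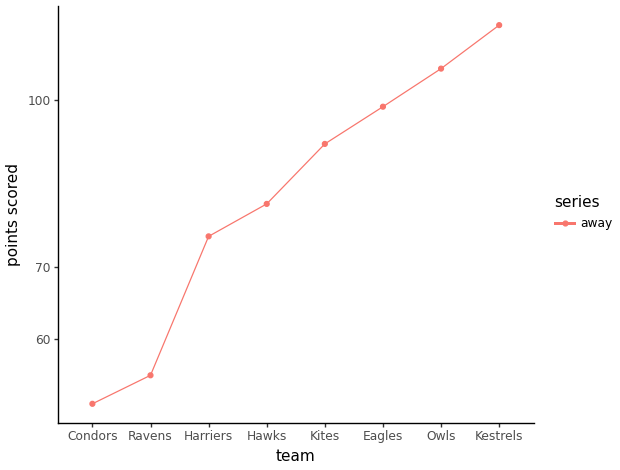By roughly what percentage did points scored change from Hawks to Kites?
Hawks ≈ 80, Kites ≈ 90; (90 − 80) / 80 ≈ +12.5%.

≈ +12.5%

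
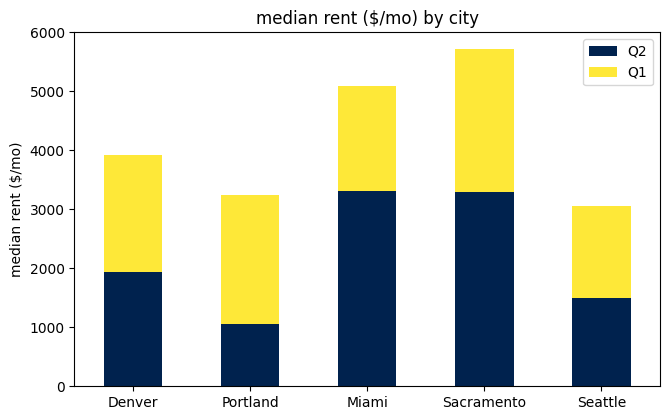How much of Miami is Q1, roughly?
≈ 1500

Q1 top ≈ 5000, bottom ≈ 3500; segment ≈ 1500.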